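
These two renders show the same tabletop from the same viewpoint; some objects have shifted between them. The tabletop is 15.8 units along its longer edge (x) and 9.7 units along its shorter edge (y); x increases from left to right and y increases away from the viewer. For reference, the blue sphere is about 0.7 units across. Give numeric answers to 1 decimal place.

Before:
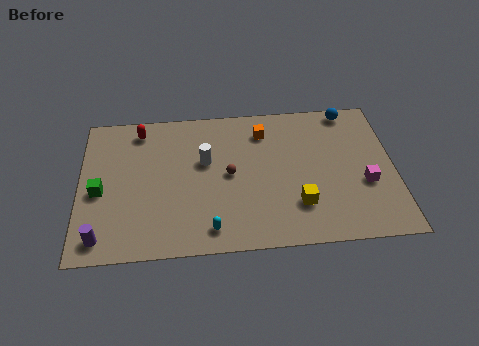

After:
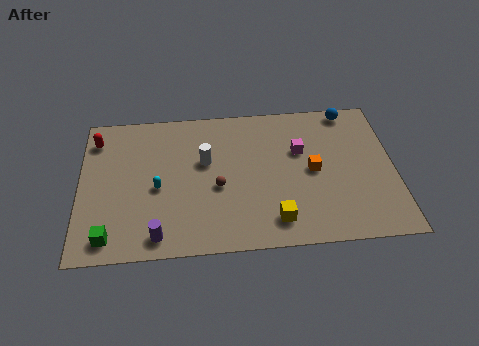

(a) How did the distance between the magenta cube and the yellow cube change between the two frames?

+1.1

Before: roughly 3.6 units apart; after: 4.7. That's 1.1 units further apart.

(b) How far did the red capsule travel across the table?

2.3

From (3.0, 8.3) to (0.8, 7.8), the red capsule covered √(2.2² + 0.5²) ≈ 2.3 units.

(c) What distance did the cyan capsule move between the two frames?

3.9

The cyan capsule moved from about (6.5, 1.4) to (3.9, 4.3), a distance of √(2.6² + 2.9²) ≈ 3.9.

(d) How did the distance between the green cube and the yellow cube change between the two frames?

-1.8

Before: roughly 10.0 units apart; after: 8.2. That's 1.8 units closer together.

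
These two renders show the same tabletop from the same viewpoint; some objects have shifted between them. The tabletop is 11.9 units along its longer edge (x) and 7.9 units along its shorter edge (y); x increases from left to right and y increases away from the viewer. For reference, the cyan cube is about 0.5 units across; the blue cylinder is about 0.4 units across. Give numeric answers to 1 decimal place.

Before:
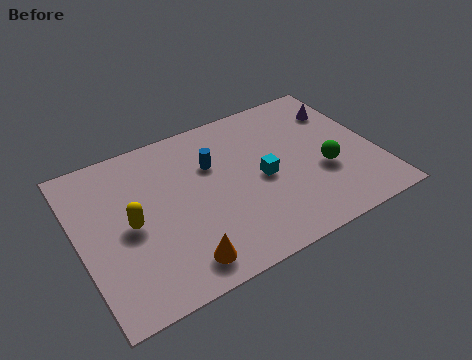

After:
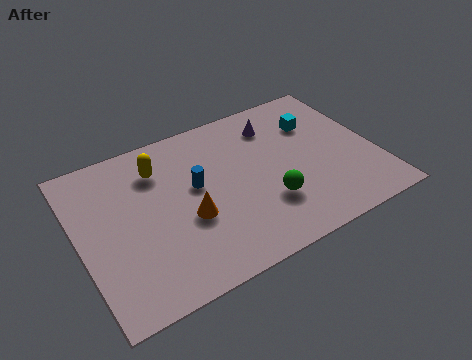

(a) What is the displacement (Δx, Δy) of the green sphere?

(-2.4, -0.6)

The green sphere was at about (9.7, 3.0) and moved to about (7.3, 2.4).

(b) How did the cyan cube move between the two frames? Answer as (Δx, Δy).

(2.5, 1.9)

From the two frames, the cyan cube sits at roughly (7.3, 3.7) before and (9.8, 5.6) after.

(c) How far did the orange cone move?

2.0

The orange cone was near (3.6, 1.2) before and (4.2, 3.1) after, so it travelled √(0.6² + 1.9²) ≈ 2.0 units.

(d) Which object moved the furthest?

the cyan cube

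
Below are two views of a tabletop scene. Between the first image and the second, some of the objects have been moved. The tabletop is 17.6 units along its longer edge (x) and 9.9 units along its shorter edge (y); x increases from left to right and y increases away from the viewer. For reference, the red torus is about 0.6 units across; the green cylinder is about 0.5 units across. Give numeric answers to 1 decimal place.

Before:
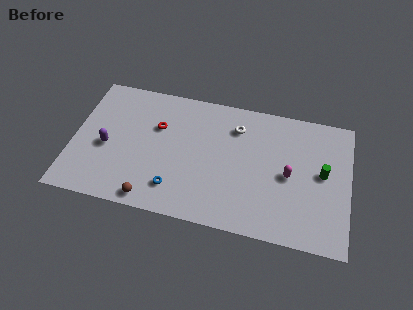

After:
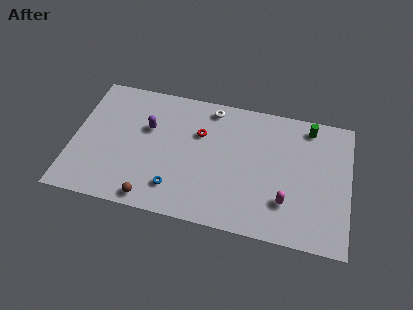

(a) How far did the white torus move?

2.0

From (10.3, 7.6) to (8.6, 8.7), the white torus covered √(1.7² + 1.1²) ≈ 2.0 units.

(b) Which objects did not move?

the brown sphere and the blue torus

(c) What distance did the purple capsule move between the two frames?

3.2

The purple capsule was near (2.2, 4.3) before and (4.7, 6.3) after, so it travelled √(2.5² + 2.0²) ≈ 3.2 units.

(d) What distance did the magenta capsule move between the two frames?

2.0

The magenta capsule moved from about (13.8, 4.7) to (13.7, 2.7), a distance of √(0.1² + 2.0²) ≈ 2.0.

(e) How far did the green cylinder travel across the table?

3.4

The green cylinder was near (15.9, 5.3) before and (14.9, 8.6) after, so it travelled √(1.0² + 3.3²) ≈ 3.4 units.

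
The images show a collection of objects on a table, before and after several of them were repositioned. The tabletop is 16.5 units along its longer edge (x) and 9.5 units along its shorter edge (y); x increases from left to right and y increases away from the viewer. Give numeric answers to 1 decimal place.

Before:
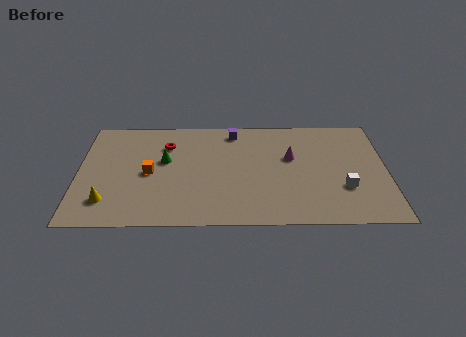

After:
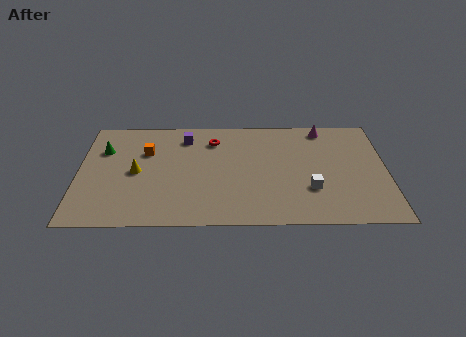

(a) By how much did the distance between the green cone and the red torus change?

+4.6

Before: roughly 1.4 units apart; after: 6.0. That's 4.6 units further apart.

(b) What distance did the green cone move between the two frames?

3.4

The green cone moved from about (4.6, 5.6) to (1.3, 6.6), a distance of √(3.3² + 1.0²) ≈ 3.4.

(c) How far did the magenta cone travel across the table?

3.2

The magenta cone moved from about (11.4, 5.8) to (13.2, 8.4), a distance of √(1.8² + 2.6²) ≈ 3.2.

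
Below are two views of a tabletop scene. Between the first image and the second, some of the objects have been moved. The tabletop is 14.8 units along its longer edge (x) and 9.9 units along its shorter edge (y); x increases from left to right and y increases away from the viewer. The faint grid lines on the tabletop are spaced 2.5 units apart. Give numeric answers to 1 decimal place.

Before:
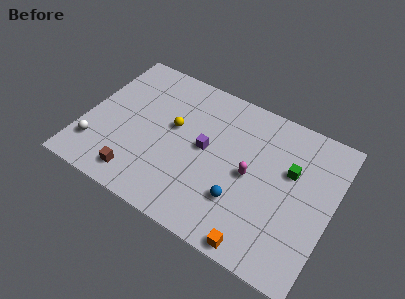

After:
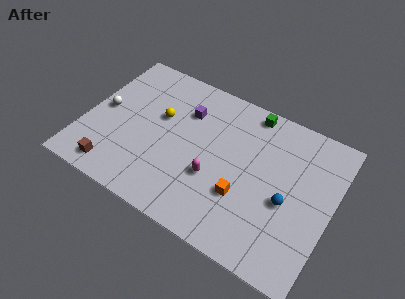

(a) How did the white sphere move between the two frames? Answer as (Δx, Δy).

(0.0, 2.7)

From the two frames, the white sphere sits at roughly (1.0, 2.3) before and (1.0, 5.0) after.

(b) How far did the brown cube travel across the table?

1.4

The brown cube moved from about (3.7, 1.5) to (2.3, 1.3), a distance of √(1.4² + 0.2²) ≈ 1.4.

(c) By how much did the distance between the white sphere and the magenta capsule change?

-2.2

They were about 9.3 units apart before and 7.1 after — 2.2 units closer together.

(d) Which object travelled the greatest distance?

the green cube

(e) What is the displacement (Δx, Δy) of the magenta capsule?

(-2.0, -1.2)

The magenta capsule was at about (10.0, 4.8) and moved to about (8.0, 3.6).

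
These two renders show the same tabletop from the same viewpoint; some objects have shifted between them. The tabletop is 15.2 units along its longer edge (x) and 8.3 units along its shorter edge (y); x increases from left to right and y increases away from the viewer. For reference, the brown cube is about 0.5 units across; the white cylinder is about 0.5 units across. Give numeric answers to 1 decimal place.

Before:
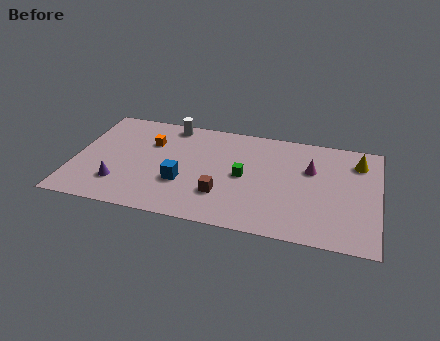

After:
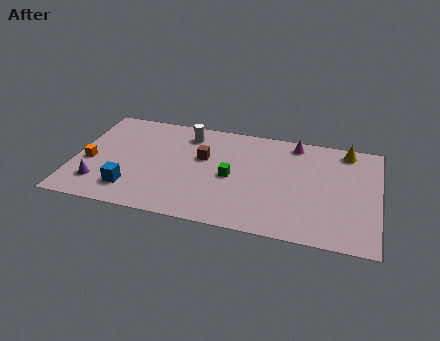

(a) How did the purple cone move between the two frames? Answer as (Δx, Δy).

(-1.0, -0.2)

From the two frames, the purple cone sits at roughly (2.4, 2.1) before and (1.4, 1.9) after.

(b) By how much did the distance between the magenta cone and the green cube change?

+1.0

The distance was about 3.5 in the first image and 4.5 in the second, so they moved 1.0 units further apart.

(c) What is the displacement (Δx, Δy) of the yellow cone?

(-0.6, 0.8)

From the two frames, the yellow cone sits at roughly (14.1, 6.5) before and (13.5, 7.3) after.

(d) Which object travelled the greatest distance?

the orange cube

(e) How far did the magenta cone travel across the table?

2.1

The magenta cone was near (11.8, 5.4) before and (10.9, 7.3) after, so it travelled √(0.9² + 1.9²) ≈ 2.1 units.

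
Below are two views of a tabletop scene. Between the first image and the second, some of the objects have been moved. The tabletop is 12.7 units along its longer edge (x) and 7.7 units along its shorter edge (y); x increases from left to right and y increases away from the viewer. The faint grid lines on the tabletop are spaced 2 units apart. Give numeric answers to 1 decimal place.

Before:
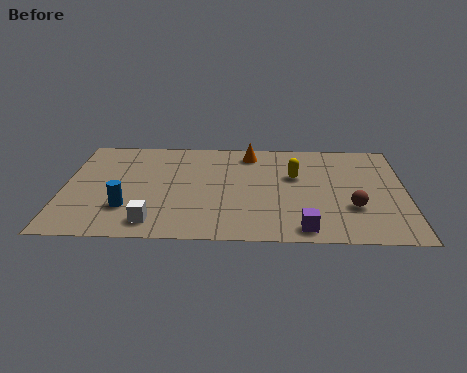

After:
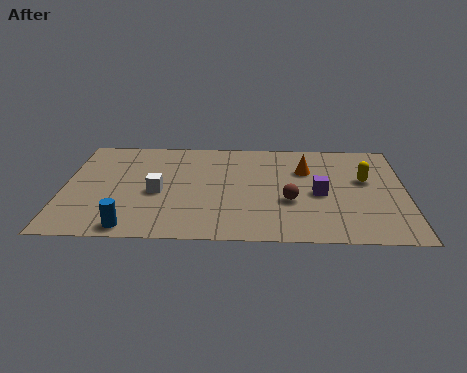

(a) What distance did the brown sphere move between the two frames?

2.3

The brown sphere moved from about (10.7, 2.5) to (8.4, 2.9), a distance of √(2.3² + 0.4²) ≈ 2.3.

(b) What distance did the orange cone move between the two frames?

2.4

The orange cone moved from about (6.9, 6.5) to (9.0, 5.3), a distance of √(2.1² + 1.2²) ≈ 2.4.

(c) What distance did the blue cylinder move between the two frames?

1.4

The blue cylinder was near (2.4, 2.2) before and (2.6, 0.8) after, so it travelled √(0.2² + 1.4²) ≈ 1.4 units.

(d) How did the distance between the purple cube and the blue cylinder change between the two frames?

+0.8

Before: roughly 6.6 units apart; after: 7.4. That's 0.8 units further apart.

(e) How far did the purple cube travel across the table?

2.7

The purple cube moved from about (8.9, 0.9) to (9.5, 3.5), a distance of √(0.6² + 2.6²) ≈ 2.7.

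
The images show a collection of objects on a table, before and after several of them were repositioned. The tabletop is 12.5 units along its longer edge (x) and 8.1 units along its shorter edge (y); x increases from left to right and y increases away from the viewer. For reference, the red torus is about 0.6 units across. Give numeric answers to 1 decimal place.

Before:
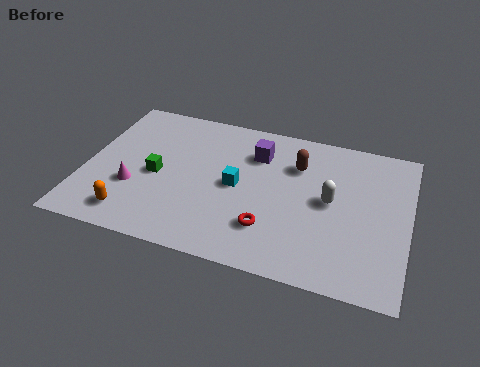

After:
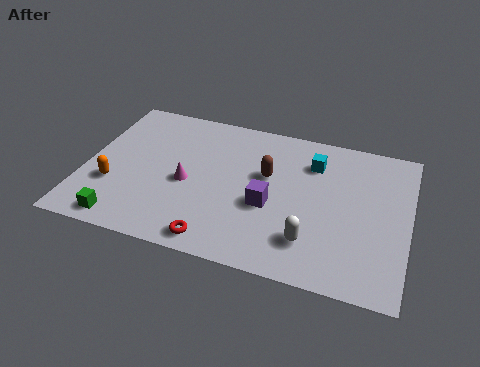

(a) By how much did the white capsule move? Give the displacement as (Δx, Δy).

(-0.6, -2.3)

The white capsule was at about (9.5, 4.2) and moved to about (8.9, 1.9).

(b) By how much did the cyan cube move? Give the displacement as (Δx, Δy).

(2.8, 2.1)

The cyan cube was at about (5.9, 4.0) and moved to about (8.7, 6.1).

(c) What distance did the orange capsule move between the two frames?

1.7

The orange capsule was near (2.1, 1.3) before and (1.2, 2.7) after, so it travelled √(0.9² + 1.4²) ≈ 1.7 units.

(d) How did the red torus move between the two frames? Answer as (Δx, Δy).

(-1.9, -1.2)

The red torus started near (7.3, 2.1) and ended near (5.4, 0.9).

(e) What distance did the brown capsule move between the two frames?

1.4

The brown capsule was near (8.1, 5.8) before and (7.0, 4.9) after, so it travelled √(1.1² + 0.9²) ≈ 1.4 units.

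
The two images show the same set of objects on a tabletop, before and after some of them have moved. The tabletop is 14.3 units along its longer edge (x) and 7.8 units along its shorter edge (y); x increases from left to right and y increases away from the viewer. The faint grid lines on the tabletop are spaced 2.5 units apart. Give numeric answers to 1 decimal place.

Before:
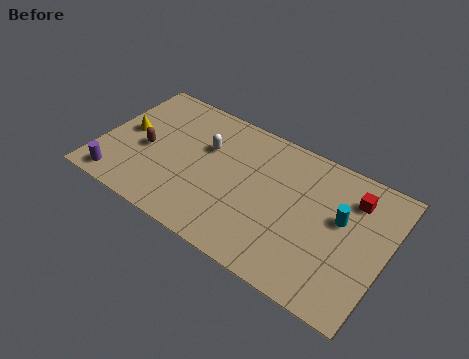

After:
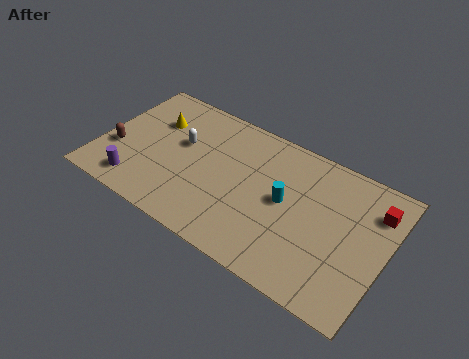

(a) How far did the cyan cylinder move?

2.7

The cyan cylinder moved from about (12.0, 4.6) to (9.3, 4.1), a distance of √(2.7² + 0.5²) ≈ 2.7.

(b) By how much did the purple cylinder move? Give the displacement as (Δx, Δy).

(0.9, 0.3)

The purple cylinder was at about (1.3, 1.0) and moved to about (2.2, 1.3).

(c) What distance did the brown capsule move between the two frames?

1.6

From (2.3, 3.5) to (0.9, 2.8), the brown capsule covered √(1.4² + 0.7²) ≈ 1.6 units.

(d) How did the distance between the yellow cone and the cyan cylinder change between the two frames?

-3.8

The distance was about 10.8 in the first image and 7.0 in the second, so they moved 3.8 units closer together.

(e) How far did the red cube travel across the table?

1.1

The red cube was near (12.4, 6.0) before and (13.5, 5.9) after, so it travelled √(1.1² + 0.1²) ≈ 1.1 units.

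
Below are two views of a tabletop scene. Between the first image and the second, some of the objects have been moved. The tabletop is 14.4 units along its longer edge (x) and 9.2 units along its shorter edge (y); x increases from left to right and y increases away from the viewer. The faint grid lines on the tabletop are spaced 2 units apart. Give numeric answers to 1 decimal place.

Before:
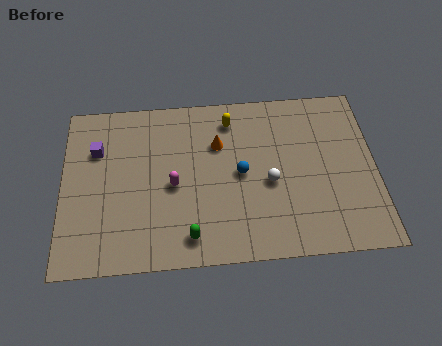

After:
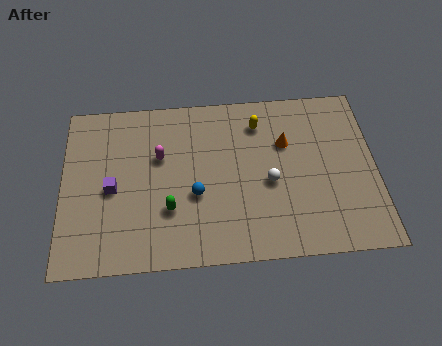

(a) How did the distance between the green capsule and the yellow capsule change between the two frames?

-0.4

The distance was about 6.5 in the first image and 6.1 in the second, so they moved 0.4 units closer together.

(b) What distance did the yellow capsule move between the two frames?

1.3

The yellow capsule moved from about (7.8, 7.6) to (9.1, 7.3), a distance of √(1.3² + 0.3²) ≈ 1.3.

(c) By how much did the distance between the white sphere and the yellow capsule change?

-0.7

Before: roughly 4.0 units apart; after: 3.3. That's 0.7 units closer together.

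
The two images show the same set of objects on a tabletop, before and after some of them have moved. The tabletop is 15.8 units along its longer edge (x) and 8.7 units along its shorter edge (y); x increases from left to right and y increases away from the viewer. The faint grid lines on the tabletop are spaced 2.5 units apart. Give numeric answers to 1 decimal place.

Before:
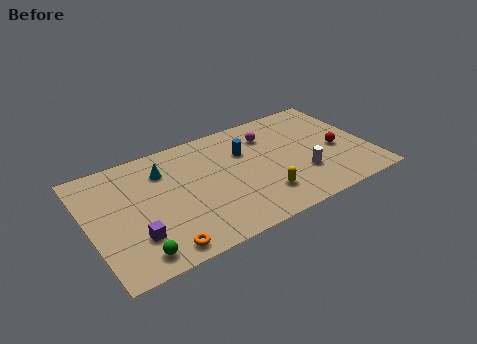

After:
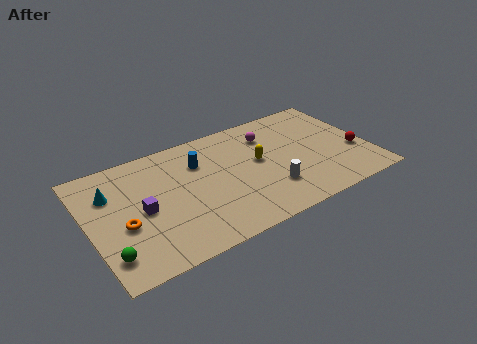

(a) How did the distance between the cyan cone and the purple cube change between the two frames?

-2.1

Before: roughly 4.6 units apart; after: 2.5. That's 2.1 units closer together.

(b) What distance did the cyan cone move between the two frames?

3.0

The cyan cone was near (4.4, 6.5) before and (1.4, 6.1) after, so it travelled √(3.0² + 0.4²) ≈ 3.0 units.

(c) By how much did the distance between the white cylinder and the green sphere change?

-0.6

They were about 9.7 units apart before and 9.1 after — 0.6 units closer together.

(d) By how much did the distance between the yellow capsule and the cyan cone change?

+1.6

The distance was about 6.7 in the first image and 8.3 in the second, so they moved 1.6 units further apart.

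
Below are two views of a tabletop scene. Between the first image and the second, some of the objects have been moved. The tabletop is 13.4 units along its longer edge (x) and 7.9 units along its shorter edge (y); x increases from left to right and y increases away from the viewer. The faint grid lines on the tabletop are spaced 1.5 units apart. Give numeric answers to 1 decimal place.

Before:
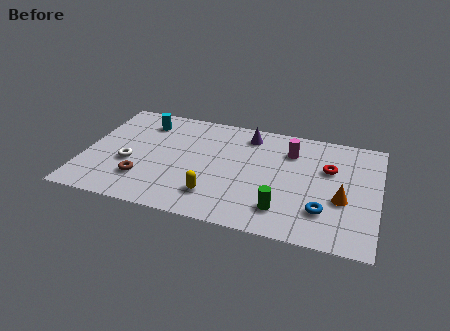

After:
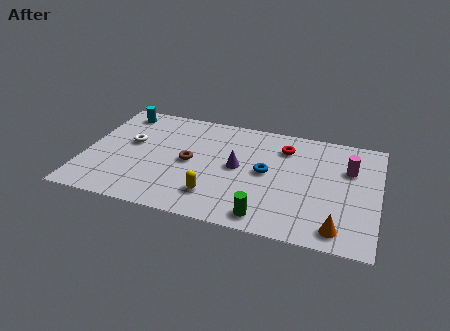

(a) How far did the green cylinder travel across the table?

1.0

From (9.2, 1.7) to (8.5, 1.0), the green cylinder covered √(0.7² + 0.7²) ≈ 1.0 units.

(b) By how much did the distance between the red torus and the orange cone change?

+3.6

The distance was about 2.1 in the first image and 5.7 in the second, so they moved 3.6 units further apart.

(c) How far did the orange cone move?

2.0

The orange cone moved from about (11.8, 3.1) to (11.7, 1.1), a distance of √(0.1² + 2.0²) ≈ 2.0.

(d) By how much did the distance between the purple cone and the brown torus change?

-4.2

The distance was about 6.4 in the first image and 2.2 in the second, so they moved 4.2 units closer together.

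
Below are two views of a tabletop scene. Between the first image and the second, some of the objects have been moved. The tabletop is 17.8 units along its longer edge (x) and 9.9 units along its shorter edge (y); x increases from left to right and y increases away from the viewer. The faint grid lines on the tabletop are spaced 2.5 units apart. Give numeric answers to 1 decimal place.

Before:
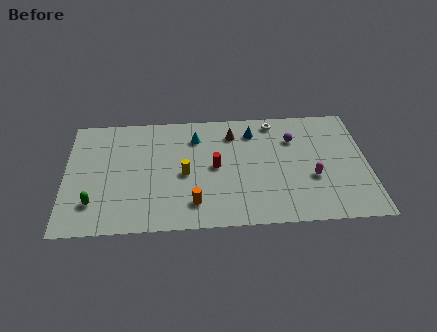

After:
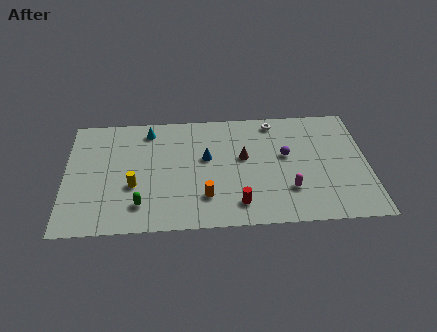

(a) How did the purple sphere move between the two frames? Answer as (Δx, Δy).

(-0.5, -1.4)

From the two frames, the purple sphere sits at roughly (13.5, 7.1) before and (13.0, 5.7) after.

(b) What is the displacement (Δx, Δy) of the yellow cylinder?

(-3.0, -0.8)

The yellow cylinder was at about (7.0, 4.5) and moved to about (4.0, 3.7).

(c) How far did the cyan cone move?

2.9

The cyan cone moved from about (7.7, 7.6) to (4.9, 8.4), a distance of √(2.8² + 0.8²) ≈ 2.9.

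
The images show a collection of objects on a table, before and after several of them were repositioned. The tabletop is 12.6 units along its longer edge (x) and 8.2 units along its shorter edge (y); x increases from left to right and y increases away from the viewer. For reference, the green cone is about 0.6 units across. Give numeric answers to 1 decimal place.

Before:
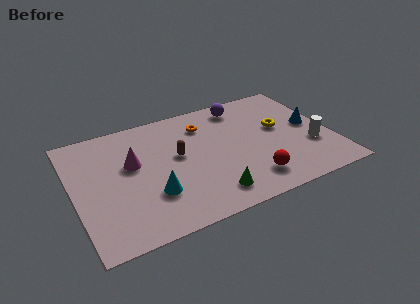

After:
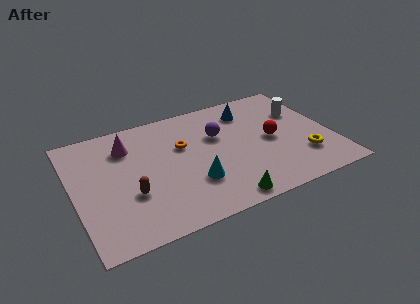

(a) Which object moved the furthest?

the blue cone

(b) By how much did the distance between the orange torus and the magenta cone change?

-1.2

The distance was about 4.0 in the first image and 2.8 in the second, so they moved 1.2 units closer together.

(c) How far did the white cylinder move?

2.7

From (11.5, 2.8) to (11.4, 5.5), the white cylinder covered √(0.1² + 2.7²) ≈ 2.7 units.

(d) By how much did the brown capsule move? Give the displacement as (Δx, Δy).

(-2.5, -1.7)

The brown capsule started near (5.1, 4.6) and ended near (2.6, 2.9).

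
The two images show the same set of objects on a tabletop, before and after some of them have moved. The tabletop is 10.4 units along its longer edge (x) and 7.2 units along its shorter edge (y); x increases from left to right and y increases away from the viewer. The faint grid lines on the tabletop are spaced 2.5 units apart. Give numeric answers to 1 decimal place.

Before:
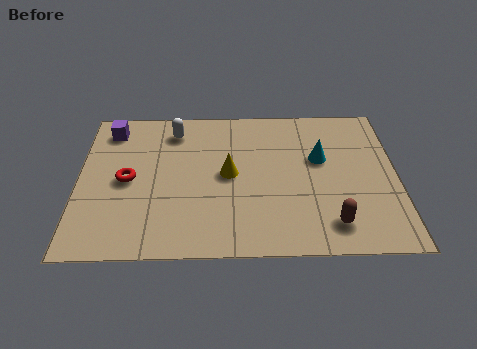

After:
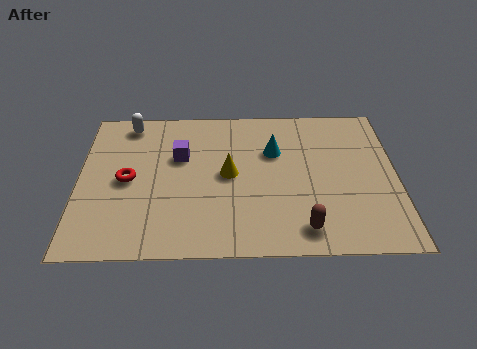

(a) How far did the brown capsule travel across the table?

0.9

From (8.2, 1.3) to (7.3, 1.1), the brown capsule covered √(0.9² + 0.2²) ≈ 0.9 units.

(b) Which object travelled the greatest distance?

the purple cube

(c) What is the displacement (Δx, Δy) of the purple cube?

(2.3, -1.4)

The purple cube started near (1.0, 6.0) and ended near (3.3, 4.6).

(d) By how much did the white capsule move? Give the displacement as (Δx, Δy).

(-1.5, 0.4)

From the two frames, the white capsule sits at roughly (3.1, 5.9) before and (1.6, 6.3) after.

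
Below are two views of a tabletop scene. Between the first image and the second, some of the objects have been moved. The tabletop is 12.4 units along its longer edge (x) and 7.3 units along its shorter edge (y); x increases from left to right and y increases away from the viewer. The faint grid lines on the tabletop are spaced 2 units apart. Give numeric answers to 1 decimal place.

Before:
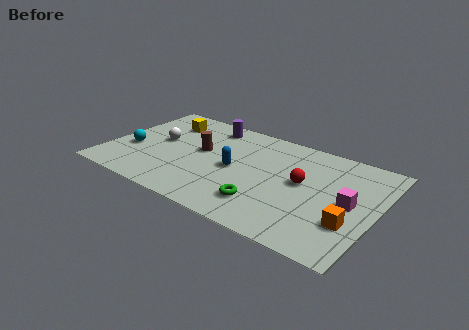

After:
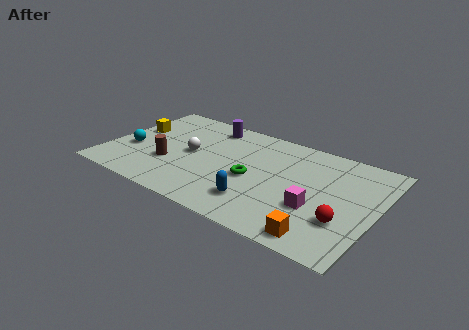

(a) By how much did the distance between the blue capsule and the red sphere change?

+0.7

Before: roughly 3.1 units apart; after: 3.8. That's 0.7 units further apart.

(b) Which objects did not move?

the cyan sphere and the purple cylinder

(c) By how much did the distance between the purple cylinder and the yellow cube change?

+1.7

The distance was about 2.1 in the first image and 3.8 in the second, so they moved 1.7 units further apart.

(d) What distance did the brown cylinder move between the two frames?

2.0

From (4.2, 4.1) to (3.0, 2.5), the brown cylinder covered √(1.2² + 1.6²) ≈ 2.0 units.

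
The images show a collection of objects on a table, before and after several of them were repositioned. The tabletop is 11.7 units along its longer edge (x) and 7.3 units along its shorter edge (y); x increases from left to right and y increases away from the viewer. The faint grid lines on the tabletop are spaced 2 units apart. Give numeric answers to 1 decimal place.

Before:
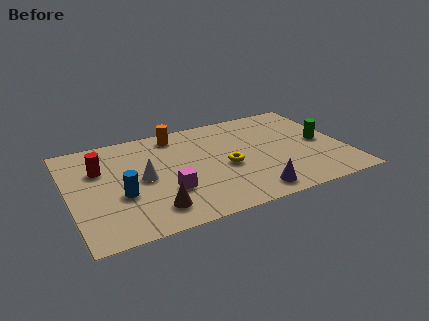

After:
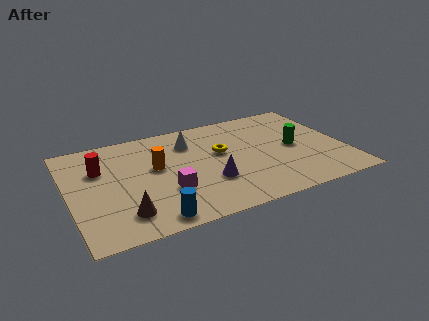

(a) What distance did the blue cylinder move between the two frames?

2.3

The blue cylinder was near (2.1, 2.8) before and (3.2, 0.8) after, so it travelled √(1.1² + 2.0²) ≈ 2.3 units.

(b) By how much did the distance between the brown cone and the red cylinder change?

-0.5

They were about 4.0 units apart before and 3.5 after — 0.5 units closer together.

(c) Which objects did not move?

the magenta cube and the red cylinder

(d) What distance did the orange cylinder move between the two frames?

2.4

The orange cylinder was near (4.8, 6.3) before and (3.7, 4.2) after, so it travelled √(1.1² + 2.1²) ≈ 2.4 units.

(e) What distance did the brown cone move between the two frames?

1.2

The brown cone moved from about (3.3, 1.4) to (2.1, 1.5), a distance of √(1.2² + 0.1²) ≈ 1.2.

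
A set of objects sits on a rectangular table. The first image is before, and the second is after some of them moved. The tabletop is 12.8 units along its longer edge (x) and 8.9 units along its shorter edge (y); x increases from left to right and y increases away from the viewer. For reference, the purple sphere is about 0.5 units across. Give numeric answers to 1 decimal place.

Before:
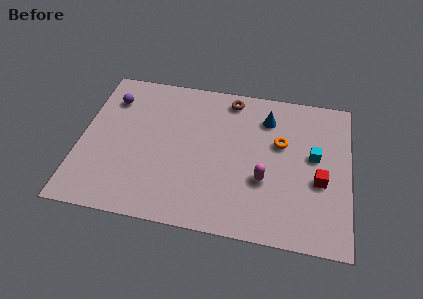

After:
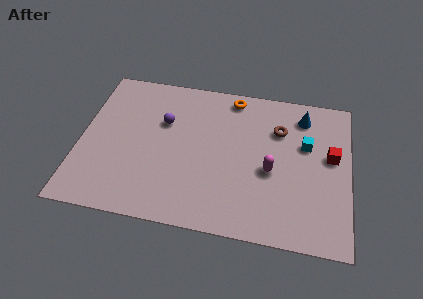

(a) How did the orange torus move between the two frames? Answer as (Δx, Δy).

(-2.4, 2.4)

The orange torus was at about (9.5, 5.5) and moved to about (7.1, 7.9).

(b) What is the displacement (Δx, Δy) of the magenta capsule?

(0.3, 0.6)

The magenta capsule started near (8.8, 3.2) and ended near (9.1, 3.8).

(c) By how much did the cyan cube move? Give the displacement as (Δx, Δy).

(-0.4, 0.6)

The cyan cube was at about (11.1, 5.0) and moved to about (10.7, 5.6).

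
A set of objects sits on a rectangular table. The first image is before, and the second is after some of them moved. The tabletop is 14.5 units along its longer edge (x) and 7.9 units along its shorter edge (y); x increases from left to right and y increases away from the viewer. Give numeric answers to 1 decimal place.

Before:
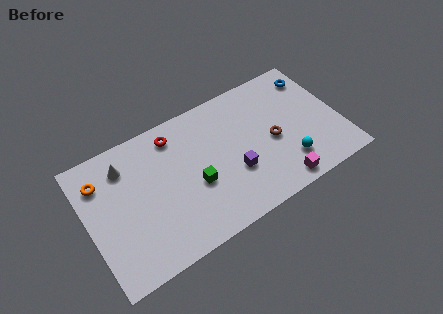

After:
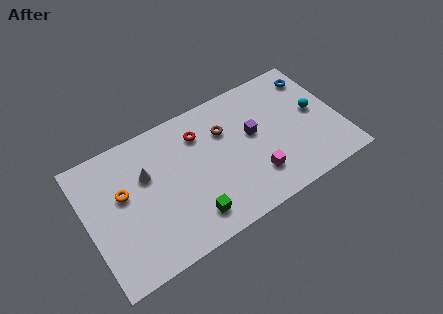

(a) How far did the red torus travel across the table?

1.5

The red torus moved from about (5.3, 6.6) to (6.7, 6.0), a distance of √(1.4² + 0.6²) ≈ 1.5.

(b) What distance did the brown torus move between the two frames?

3.1

From (10.6, 3.6) to (8.1, 5.5), the brown torus covered √(2.5² + 1.9²) ≈ 3.1 units.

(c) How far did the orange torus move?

1.7

The orange torus moved from about (1.0, 6.0) to (2.1, 4.7), a distance of √(1.1² + 1.3²) ≈ 1.7.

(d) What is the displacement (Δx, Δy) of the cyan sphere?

(2.0, 2.3)

The cyan sphere started near (11.2, 1.9) and ended near (13.2, 4.2).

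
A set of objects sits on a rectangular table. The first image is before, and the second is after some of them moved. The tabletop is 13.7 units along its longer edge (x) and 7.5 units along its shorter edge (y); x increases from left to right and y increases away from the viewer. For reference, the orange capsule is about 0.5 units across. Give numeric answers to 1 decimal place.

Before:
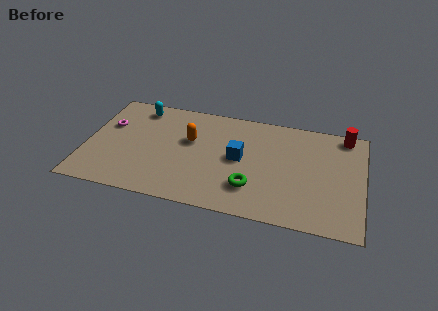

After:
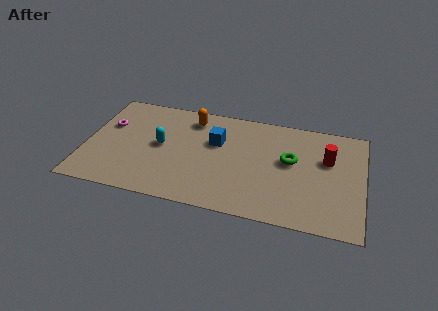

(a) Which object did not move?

the magenta torus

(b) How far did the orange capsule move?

1.6

From (5.1, 4.6) to (5.1, 6.2), the orange capsule covered √(0.0² + 1.6²) ≈ 1.6 units.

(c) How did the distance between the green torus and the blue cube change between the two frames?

+1.7

The distance was about 2.0 in the first image and 3.7 in the second, so they moved 1.7 units further apart.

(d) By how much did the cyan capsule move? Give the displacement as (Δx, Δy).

(1.3, -2.5)

From the two frames, the cyan capsule sits at roughly (2.4, 6.4) before and (3.7, 3.9) after.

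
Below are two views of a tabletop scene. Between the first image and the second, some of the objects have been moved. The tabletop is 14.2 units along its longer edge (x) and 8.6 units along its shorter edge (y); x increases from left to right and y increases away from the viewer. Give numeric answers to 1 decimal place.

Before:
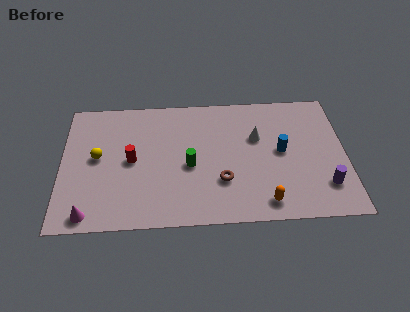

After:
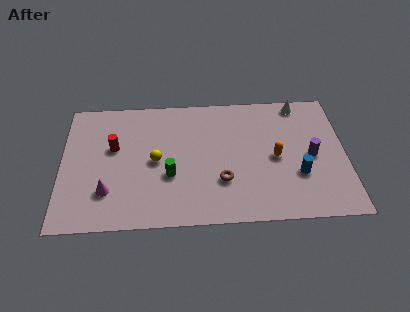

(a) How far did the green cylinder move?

1.2

The green cylinder was near (6.4, 3.8) before and (5.4, 3.2) after, so it travelled √(1.0² + 0.6²) ≈ 1.2 units.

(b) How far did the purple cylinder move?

2.1

From (13.1, 2.1) to (12.5, 4.1), the purple cylinder covered √(0.6² + 2.0²) ≈ 2.1 units.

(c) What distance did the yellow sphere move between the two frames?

2.9

The yellow sphere moved from about (1.8, 4.6) to (4.7, 4.2), a distance of √(2.9² + 0.4²) ≈ 2.9.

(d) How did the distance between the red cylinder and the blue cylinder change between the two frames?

+2.0

Before: roughly 7.5 units apart; after: 9.5. That's 2.0 units further apart.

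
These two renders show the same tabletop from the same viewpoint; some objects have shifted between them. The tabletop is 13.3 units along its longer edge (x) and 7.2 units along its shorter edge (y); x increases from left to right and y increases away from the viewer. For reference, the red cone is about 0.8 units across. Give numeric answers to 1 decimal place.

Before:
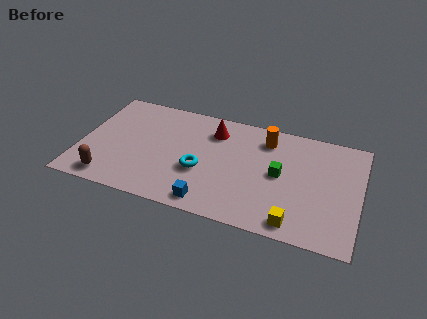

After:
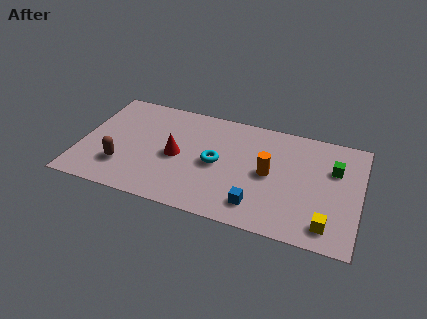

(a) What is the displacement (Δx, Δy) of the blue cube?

(2.2, 0.5)

From the two frames, the blue cube sits at roughly (6.4, 0.9) before and (8.6, 1.4) after.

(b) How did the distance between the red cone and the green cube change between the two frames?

+3.7

Before: roughly 3.8 units apart; after: 7.5. That's 3.7 units further apart.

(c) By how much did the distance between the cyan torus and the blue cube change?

+1.0

Before: roughly 2.0 units apart; after: 3.0. That's 1.0 units further apart.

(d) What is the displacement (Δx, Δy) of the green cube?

(2.5, 1.1)

From the two frames, the green cube sits at roughly (9.5, 3.7) before and (12.0, 4.8) after.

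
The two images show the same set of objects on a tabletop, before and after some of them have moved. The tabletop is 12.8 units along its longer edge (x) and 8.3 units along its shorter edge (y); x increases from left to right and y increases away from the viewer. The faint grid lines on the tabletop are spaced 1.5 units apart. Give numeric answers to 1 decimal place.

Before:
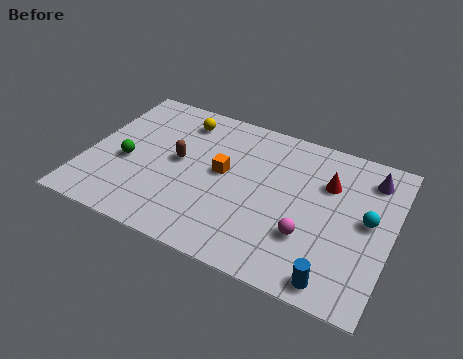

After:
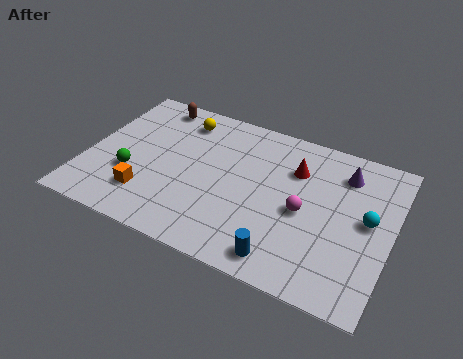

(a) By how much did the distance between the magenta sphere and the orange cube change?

+2.4

The distance was about 4.2 in the first image and 6.6 in the second, so they moved 2.4 units further apart.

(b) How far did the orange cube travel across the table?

3.8

From (5.7, 4.5) to (2.8, 2.0), the orange cube covered √(2.9² + 2.5²) ≈ 3.8 units.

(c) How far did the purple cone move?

1.1

The purple cone moved from about (11.7, 6.7) to (10.6, 6.5), a distance of √(1.1² + 0.2²) ≈ 1.1.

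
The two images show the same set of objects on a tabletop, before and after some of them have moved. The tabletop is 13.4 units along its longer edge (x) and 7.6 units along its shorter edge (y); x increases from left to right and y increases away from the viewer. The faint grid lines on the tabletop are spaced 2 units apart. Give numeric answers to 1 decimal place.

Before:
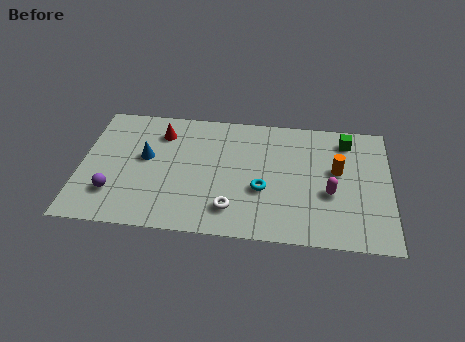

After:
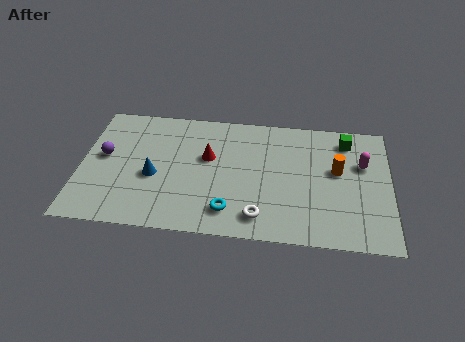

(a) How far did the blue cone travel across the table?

1.2

The blue cone was near (2.8, 4.3) before and (3.2, 3.2) after, so it travelled √(0.4² + 1.1²) ≈ 1.2 units.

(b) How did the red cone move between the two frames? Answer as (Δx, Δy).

(2.1, -1.3)

From the two frames, the red cone sits at roughly (3.4, 5.9) before and (5.5, 4.6) after.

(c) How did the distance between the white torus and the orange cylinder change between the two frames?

-0.8

The distance was about 5.3 in the first image and 4.5 in the second, so they moved 0.8 units closer together.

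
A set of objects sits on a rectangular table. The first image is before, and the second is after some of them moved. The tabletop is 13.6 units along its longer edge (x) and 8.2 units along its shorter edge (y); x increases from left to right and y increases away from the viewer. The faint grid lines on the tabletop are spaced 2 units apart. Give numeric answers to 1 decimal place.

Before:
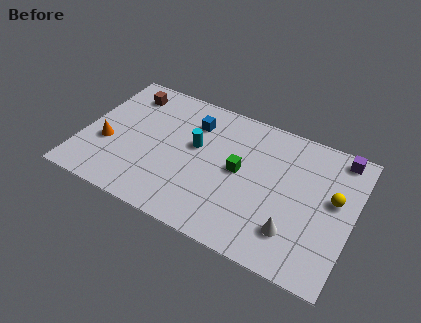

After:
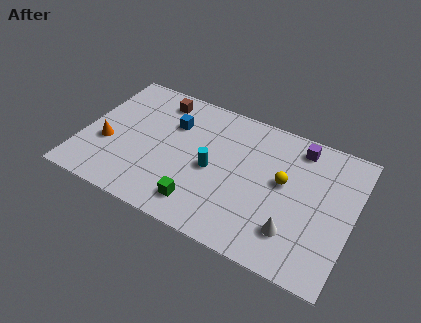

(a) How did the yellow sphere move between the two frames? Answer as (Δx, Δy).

(-2.5, -0.1)

From the two frames, the yellow sphere sits at roughly (12.6, 4.7) before and (10.1, 4.6) after.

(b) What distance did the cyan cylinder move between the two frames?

1.4

From (5.6, 4.8) to (6.6, 3.8), the cyan cylinder covered √(1.0² + 1.0²) ≈ 1.4 units.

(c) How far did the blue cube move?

1.1

From (5.3, 6.2) to (4.3, 5.7), the blue cube covered √(1.0² + 0.5²) ≈ 1.1 units.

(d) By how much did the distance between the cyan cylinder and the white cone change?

-1.3

The distance was about 6.0 in the first image and 4.7 in the second, so they moved 1.3 units closer together.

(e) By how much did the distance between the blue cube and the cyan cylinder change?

+1.6

They were about 1.4 units apart before and 3.0 after — 1.6 units further apart.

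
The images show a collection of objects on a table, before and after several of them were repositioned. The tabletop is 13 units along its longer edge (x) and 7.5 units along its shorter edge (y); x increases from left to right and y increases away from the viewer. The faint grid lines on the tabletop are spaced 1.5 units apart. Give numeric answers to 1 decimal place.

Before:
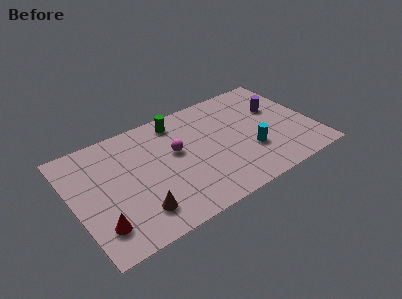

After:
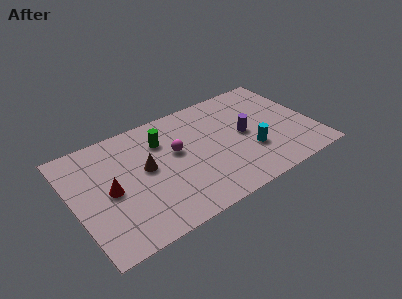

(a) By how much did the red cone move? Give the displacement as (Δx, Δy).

(0.8, 1.9)

The red cone was at about (1.1, 1.7) and moved to about (1.9, 3.6).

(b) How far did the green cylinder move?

1.3

From (6.0, 6.4) to (5.0, 5.5), the green cylinder covered √(1.0² + 0.9²) ≈ 1.3 units.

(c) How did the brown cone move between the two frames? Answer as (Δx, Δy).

(0.8, 2.5)

The brown cone started near (3.1, 1.6) and ended near (3.9, 4.1).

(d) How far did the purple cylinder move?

2.2

The purple cylinder was near (11.3, 4.8) before and (9.3, 3.8) after, so it travelled √(2.0² + 1.0²) ≈ 2.2 units.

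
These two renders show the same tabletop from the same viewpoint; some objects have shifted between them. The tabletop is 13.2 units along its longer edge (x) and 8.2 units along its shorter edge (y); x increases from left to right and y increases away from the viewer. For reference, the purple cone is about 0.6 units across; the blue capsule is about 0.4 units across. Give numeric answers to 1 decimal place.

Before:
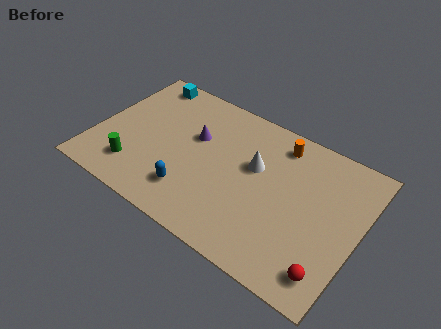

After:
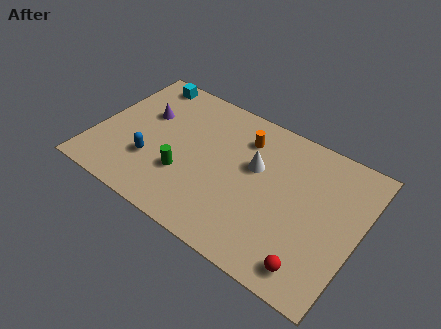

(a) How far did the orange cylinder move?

1.8

From (8.8, 6.9) to (7.1, 6.3), the orange cylinder covered √(1.7² + 0.6²) ≈ 1.8 units.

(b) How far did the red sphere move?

0.8

The red sphere moved from about (12.2, 1.4) to (11.4, 1.2), a distance of √(0.8² + 0.2²) ≈ 0.8.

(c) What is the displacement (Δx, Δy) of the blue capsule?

(-2.2, 0.7)

The blue capsule started near (5.2, 1.9) and ended near (3.0, 2.6).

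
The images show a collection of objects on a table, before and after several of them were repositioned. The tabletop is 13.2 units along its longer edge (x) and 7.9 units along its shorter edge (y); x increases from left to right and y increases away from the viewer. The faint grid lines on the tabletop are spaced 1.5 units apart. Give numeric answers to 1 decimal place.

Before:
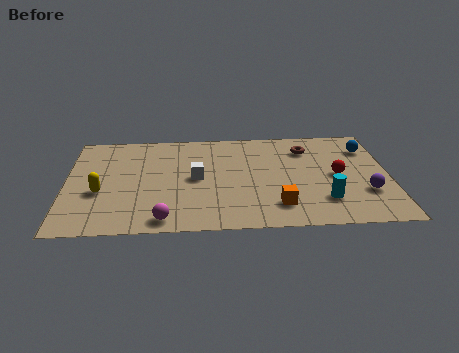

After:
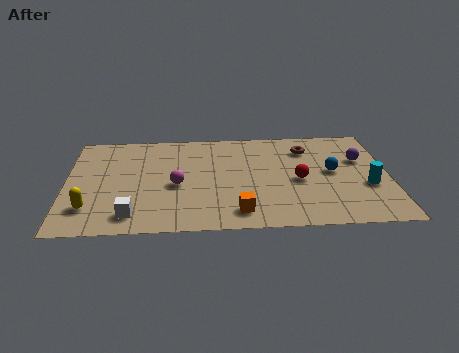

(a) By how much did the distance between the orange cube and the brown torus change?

+1.0

They were about 4.6 units apart before and 5.6 after — 1.0 units further apart.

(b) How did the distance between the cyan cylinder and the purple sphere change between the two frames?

+0.3

Before: roughly 1.8 units apart; after: 2.1. That's 0.3 units further apart.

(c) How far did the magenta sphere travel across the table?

2.6

The magenta sphere moved from about (4.0, 0.9) to (4.5, 3.5), a distance of √(0.5² + 2.6²) ≈ 2.6.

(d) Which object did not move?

the brown torus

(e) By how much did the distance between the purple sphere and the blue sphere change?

-2.0

They were about 3.5 units apart before and 1.5 after — 2.0 units closer together.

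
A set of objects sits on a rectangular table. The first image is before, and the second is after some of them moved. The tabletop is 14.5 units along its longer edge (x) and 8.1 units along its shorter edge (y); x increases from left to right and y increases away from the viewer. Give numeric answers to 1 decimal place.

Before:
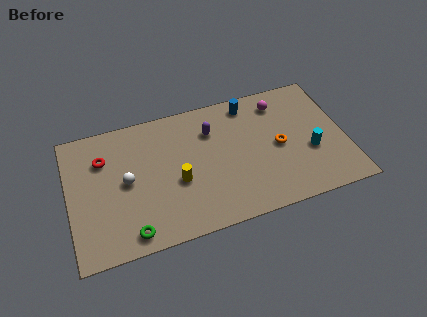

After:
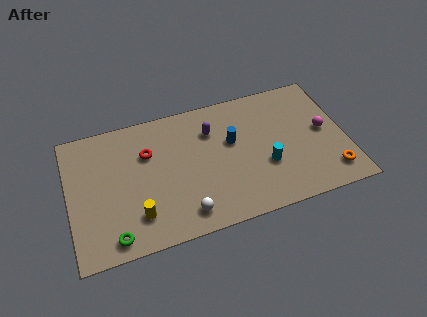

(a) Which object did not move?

the purple capsule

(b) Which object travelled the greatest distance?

the white sphere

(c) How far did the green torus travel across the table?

0.9

The green torus moved from about (3.0, 1.0) to (2.1, 1.0), a distance of √(0.9² + 0.0²) ≈ 0.9.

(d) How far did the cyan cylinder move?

2.4

From (12.6, 3.1) to (10.2, 2.9), the cyan cylinder covered √(2.4² + 0.2²) ≈ 2.4 units.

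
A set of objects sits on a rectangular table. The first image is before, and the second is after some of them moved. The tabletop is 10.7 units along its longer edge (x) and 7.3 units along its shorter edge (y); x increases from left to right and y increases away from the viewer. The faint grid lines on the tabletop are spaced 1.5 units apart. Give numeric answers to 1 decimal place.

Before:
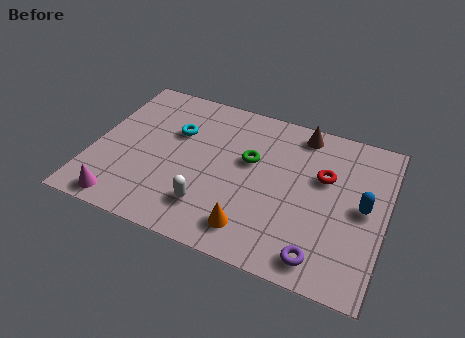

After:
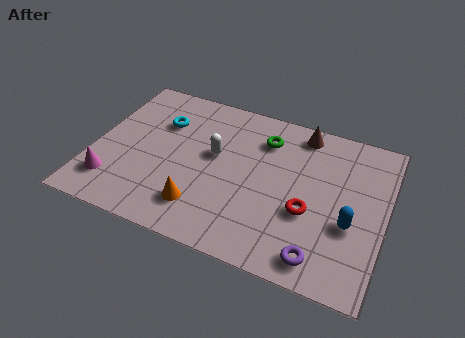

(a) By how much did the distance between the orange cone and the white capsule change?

+1.0

Before: roughly 1.6 units apart; after: 2.6. That's 1.0 units further apart.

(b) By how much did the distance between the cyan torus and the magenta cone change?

-0.5

The distance was about 4.3 in the first image and 3.8 in the second, so they moved 0.5 units closer together.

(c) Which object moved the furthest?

the white capsule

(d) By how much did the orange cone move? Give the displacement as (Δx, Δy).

(-1.9, 0.3)

From the two frames, the orange cone sits at roughly (6.1, 1.3) before and (4.2, 1.6) after.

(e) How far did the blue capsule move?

1.0

The blue capsule moved from about (9.9, 3.7) to (9.5, 2.8), a distance of √(0.4² + 0.9²) ≈ 1.0.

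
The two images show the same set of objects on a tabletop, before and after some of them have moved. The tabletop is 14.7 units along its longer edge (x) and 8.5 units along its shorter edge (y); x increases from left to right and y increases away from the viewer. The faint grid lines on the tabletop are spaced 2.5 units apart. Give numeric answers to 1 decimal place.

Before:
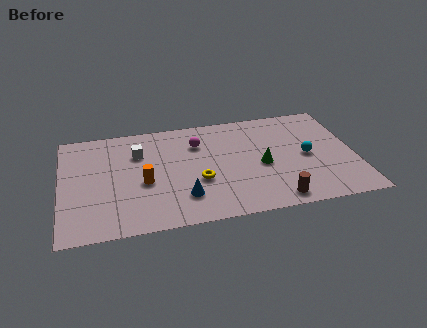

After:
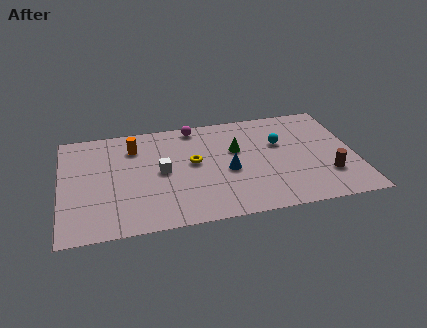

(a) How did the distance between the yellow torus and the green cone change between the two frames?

-1.0

Before: roughly 3.3 units apart; after: 2.3. That's 1.0 units closer together.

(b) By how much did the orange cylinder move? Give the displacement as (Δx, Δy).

(-0.4, 2.9)

From the two frames, the orange cylinder sits at roughly (4.1, 3.6) before and (3.7, 6.5) after.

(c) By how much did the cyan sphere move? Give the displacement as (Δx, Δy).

(-1.3, 1.3)

From the two frames, the cyan sphere sits at roughly (12.3, 4.1) before and (11.0, 5.4) after.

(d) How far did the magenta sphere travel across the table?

1.4

The magenta sphere moved from about (6.9, 6.2) to (6.8, 7.6), a distance of √(0.1² + 1.4²) ≈ 1.4.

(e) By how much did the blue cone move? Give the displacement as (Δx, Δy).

(2.3, 1.6)

The blue cone was at about (6.0, 2.1) and moved to about (8.3, 3.7).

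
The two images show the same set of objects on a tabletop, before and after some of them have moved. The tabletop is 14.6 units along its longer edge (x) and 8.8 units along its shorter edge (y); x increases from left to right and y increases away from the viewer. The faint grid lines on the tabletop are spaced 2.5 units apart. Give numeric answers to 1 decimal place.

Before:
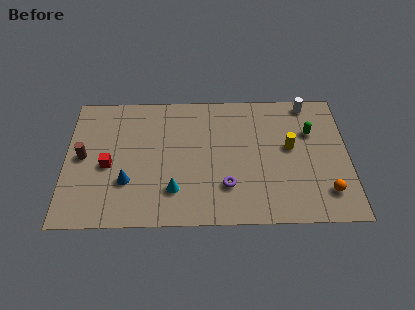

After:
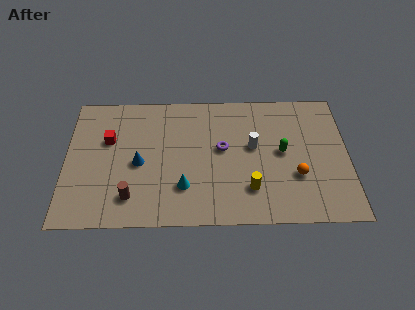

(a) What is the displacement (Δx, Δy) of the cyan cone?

(0.5, 0.2)

The cyan cone was at about (5.6, 2.2) and moved to about (6.1, 2.4).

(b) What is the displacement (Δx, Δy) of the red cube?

(0.0, 1.7)

From the two frames, the red cube sits at roughly (2.2, 3.9) before and (2.2, 5.6) after.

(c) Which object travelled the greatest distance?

the white cylinder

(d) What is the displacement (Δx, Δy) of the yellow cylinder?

(-2.1, -2.7)

The yellow cylinder started near (11.6, 4.9) and ended near (9.5, 2.2).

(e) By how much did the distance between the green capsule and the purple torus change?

-2.5

They were about 5.6 units apart before and 3.1 after — 2.5 units closer together.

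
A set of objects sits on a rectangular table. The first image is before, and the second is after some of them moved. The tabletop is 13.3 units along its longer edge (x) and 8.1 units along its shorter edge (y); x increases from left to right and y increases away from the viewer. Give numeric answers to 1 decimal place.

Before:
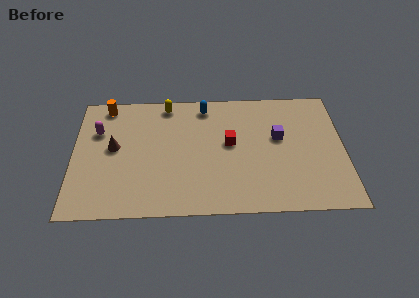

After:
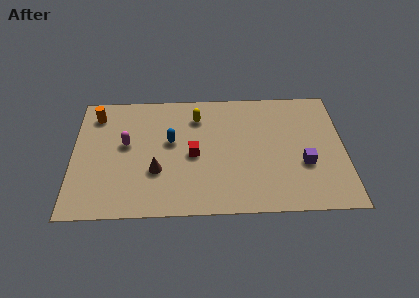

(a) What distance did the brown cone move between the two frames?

2.6

From (2.0, 4.4) to (4.1, 2.8), the brown cone covered √(2.1² + 1.6²) ≈ 2.6 units.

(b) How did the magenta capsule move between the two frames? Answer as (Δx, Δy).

(1.4, -0.9)

The magenta capsule was at about (1.2, 5.5) and moved to about (2.6, 4.6).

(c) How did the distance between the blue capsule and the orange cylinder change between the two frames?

-0.7

The distance was about 4.9 in the first image and 4.2 in the second, so they moved 0.7 units closer together.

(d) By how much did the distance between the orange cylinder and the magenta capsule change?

+0.8

Before: roughly 1.7 units apart; after: 2.5. That's 0.8 units further apart.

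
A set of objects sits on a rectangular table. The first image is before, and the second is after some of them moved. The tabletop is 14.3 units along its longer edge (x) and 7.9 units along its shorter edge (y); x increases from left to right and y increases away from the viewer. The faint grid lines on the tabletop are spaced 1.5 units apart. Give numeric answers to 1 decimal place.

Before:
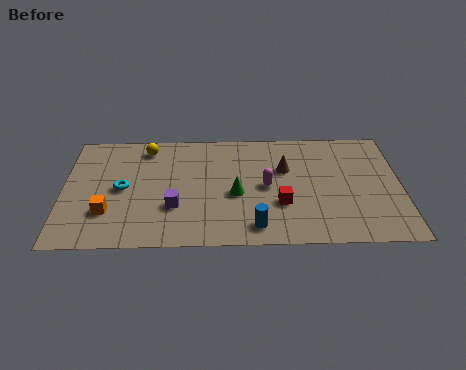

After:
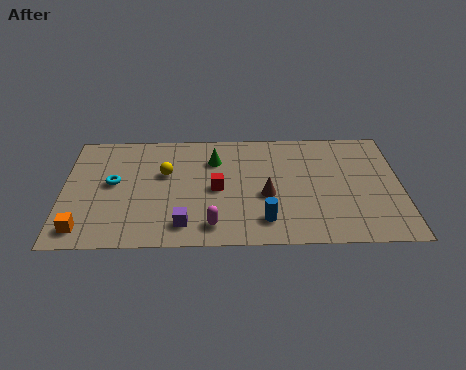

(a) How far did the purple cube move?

1.3

The purple cube moved from about (4.7, 2.6) to (5.1, 1.4), a distance of √(0.4² + 1.2²) ≈ 1.3.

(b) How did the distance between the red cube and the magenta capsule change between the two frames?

+1.2

They were about 1.3 units apart before and 2.5 after — 1.2 units further apart.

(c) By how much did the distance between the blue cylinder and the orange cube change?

+1.3

Before: roughly 6.3 units apart; after: 7.6. That's 1.3 units further apart.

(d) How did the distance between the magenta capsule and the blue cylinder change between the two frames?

-0.5

Before: roughly 2.7 units apart; after: 2.2. That's 0.5 units closer together.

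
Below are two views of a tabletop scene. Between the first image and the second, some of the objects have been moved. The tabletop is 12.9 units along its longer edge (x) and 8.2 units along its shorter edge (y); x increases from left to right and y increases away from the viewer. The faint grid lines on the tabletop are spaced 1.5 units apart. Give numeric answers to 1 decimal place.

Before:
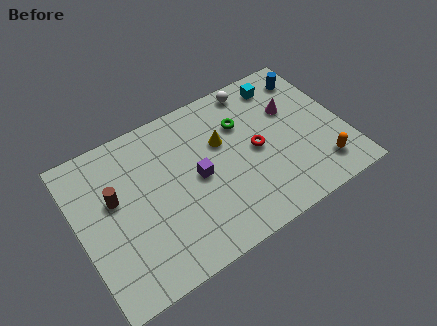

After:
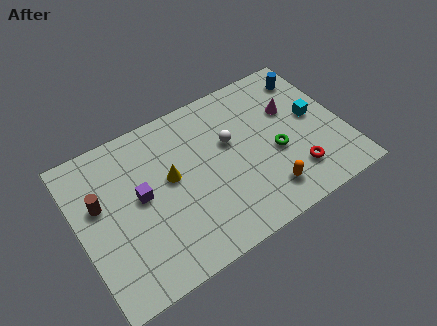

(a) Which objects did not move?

the blue cylinder and the magenta cone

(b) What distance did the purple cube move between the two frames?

2.7

The purple cube moved from about (5.7, 4.0) to (3.0, 4.4), a distance of √(2.7² + 0.4²) ≈ 2.7.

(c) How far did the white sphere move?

2.8

The white sphere was near (9.1, 7.3) before and (7.5, 5.0) after, so it travelled √(1.6² + 2.3²) ≈ 2.8 units.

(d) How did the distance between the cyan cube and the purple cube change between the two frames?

+3.1

Before: roughly 5.5 units apart; after: 8.6. That's 3.1 units further apart.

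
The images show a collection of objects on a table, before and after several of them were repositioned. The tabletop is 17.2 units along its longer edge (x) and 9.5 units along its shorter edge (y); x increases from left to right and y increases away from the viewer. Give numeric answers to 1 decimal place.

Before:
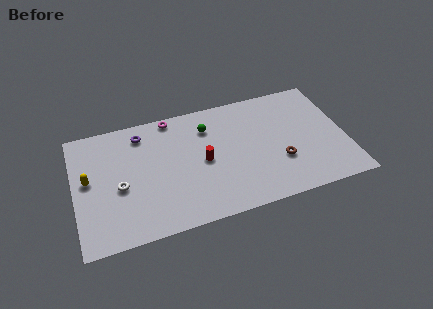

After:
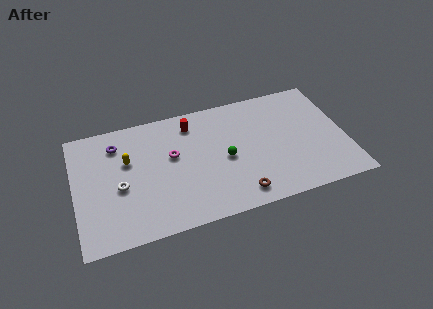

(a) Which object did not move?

the white torus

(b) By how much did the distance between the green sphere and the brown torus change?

-2.8

They were about 5.9 units apart before and 3.1 after — 2.8 units closer together.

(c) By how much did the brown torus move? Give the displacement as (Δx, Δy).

(-2.8, -1.8)

From the two frames, the brown torus sits at roughly (12.9, 3.2) before and (10.1, 1.4) after.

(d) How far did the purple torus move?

1.6

From (4.4, 7.9) to (2.8, 7.5), the purple torus covered √(1.6² + 0.4²) ≈ 1.6 units.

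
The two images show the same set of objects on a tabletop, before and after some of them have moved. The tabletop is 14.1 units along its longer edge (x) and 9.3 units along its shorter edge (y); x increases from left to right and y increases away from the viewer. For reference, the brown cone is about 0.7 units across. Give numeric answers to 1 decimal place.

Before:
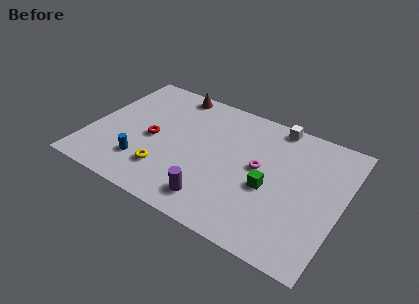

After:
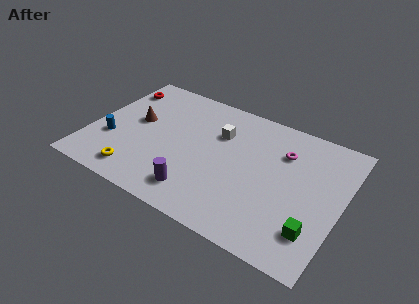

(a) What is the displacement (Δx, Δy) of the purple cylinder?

(-1.0, 0.1)

The purple cylinder started near (7.5, 1.6) and ended near (6.5, 1.7).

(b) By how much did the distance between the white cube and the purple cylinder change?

-2.6

They were about 7.3 units apart before and 4.7 after — 2.6 units closer together.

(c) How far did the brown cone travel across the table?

3.6

The brown cone moved from about (4.0, 8.4) to (2.4, 5.2), a distance of √(1.6² + 3.2²) ≈ 3.6.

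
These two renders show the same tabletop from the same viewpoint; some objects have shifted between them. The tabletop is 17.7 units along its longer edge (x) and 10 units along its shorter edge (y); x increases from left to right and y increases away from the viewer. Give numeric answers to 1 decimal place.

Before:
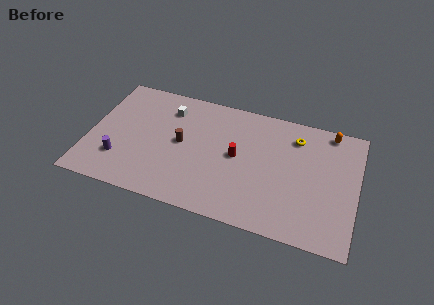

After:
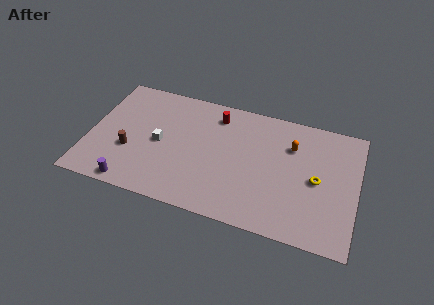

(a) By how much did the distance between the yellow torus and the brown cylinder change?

+4.5

They were about 7.9 units apart before and 12.4 after — 4.5 units further apart.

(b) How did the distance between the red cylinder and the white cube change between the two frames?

-0.6

They were about 5.5 units apart before and 4.9 after — 0.6 units closer together.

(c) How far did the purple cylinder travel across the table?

2.1

The purple cylinder moved from about (2.2, 2.7) to (3.2, 0.9), a distance of √(1.0² + 1.8²) ≈ 2.1.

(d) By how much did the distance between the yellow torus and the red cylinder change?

+3.1

Before: roughly 4.6 units apart; after: 7.7. That's 3.1 units further apart.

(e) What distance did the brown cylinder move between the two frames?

3.7

The brown cylinder moved from about (6.1, 5.2) to (2.8, 3.6), a distance of √(3.3² + 1.6²) ≈ 3.7.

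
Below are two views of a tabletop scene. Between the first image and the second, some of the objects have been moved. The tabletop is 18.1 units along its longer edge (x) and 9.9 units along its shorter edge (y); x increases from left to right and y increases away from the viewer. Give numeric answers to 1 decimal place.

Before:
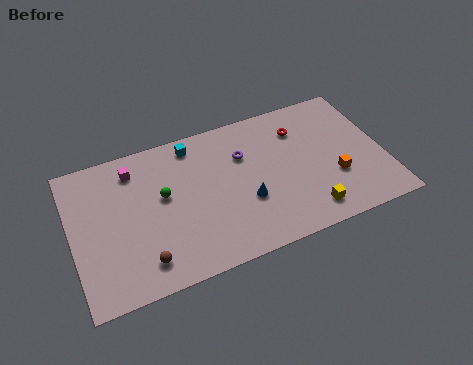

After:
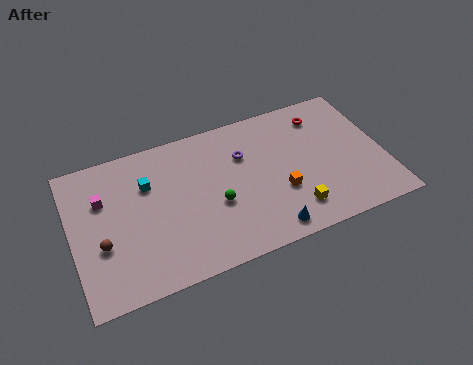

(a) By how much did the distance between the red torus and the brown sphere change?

+2.7

Before: roughly 11.3 units apart; after: 14.0. That's 2.7 units further apart.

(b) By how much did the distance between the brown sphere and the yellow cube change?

+1.5

Before: roughly 9.5 units apart; after: 11.0. That's 1.5 units further apart.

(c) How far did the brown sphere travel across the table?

2.9

From (3.8, 1.8) to (1.6, 3.7), the brown sphere covered √(2.2² + 1.9²) ≈ 2.9 units.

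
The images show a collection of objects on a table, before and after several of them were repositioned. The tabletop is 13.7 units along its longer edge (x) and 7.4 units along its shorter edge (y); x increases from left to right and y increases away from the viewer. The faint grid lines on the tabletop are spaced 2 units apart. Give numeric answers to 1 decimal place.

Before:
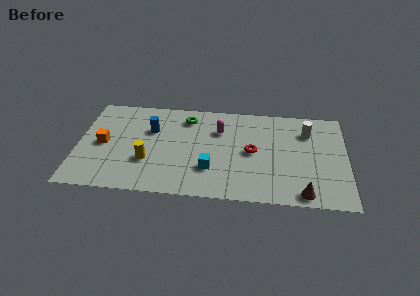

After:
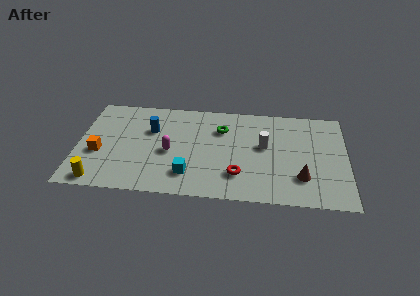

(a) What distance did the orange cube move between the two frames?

0.7

The orange cube moved from about (1.3, 3.6) to (1.1, 2.9), a distance of √(0.2² + 0.7²) ≈ 0.7.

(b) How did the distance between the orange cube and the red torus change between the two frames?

-0.4

Before: roughly 7.6 units apart; after: 7.2. That's 0.4 units closer together.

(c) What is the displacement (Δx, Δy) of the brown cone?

(-0.1, 1.2)

The brown cone was at about (11.5, 0.8) and moved to about (11.4, 2.0).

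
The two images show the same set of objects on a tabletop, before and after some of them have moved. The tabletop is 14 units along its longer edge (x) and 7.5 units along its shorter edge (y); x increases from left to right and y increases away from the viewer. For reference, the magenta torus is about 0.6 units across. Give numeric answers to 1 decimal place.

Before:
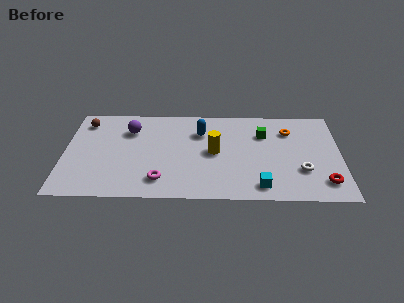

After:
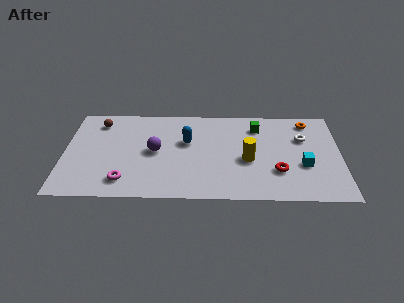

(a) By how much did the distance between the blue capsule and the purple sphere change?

-1.8

Before: roughly 3.6 units apart; after: 1.8. That's 1.8 units closer together.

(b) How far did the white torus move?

2.6

From (12.0, 2.4) to (12.1, 5.0), the white torus covered √(0.1² + 2.6²) ≈ 2.6 units.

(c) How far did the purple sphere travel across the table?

2.1

From (3.3, 5.5) to (4.6, 3.8), the purple sphere covered √(1.3² + 1.7²) ≈ 2.1 units.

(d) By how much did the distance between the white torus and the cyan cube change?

-0.3

The distance was about 2.5 in the first image and 2.2 in the second, so they moved 0.3 units closer together.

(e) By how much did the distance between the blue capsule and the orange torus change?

+2.0

Before: roughly 4.5 units apart; after: 6.5. That's 2.0 units further apart.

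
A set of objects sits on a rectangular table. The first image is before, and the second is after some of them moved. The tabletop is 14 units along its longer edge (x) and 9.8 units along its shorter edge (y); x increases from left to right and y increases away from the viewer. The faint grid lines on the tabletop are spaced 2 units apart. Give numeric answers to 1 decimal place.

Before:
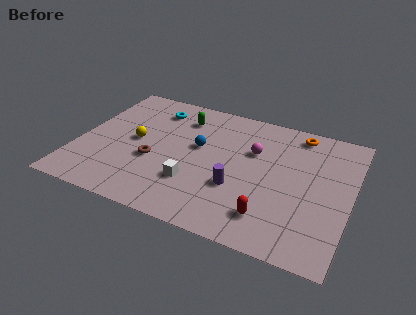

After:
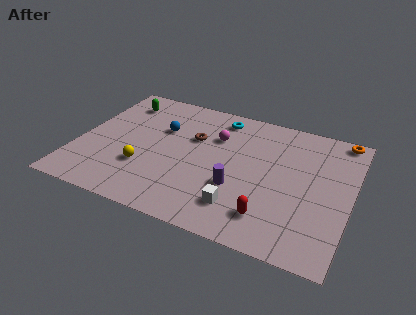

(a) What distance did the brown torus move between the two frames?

3.1

The brown torus was near (4.0, 3.8) before and (5.8, 6.3) after, so it travelled √(1.8² + 2.5²) ≈ 3.1 units.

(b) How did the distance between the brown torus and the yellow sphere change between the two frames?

+2.3

They were about 1.6 units apart before and 3.9 after — 2.3 units further apart.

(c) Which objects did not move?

the red capsule and the purple cylinder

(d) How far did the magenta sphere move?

2.0

The magenta sphere moved from about (8.9, 6.4) to (6.9, 6.8), a distance of √(2.0² + 0.4²) ≈ 2.0.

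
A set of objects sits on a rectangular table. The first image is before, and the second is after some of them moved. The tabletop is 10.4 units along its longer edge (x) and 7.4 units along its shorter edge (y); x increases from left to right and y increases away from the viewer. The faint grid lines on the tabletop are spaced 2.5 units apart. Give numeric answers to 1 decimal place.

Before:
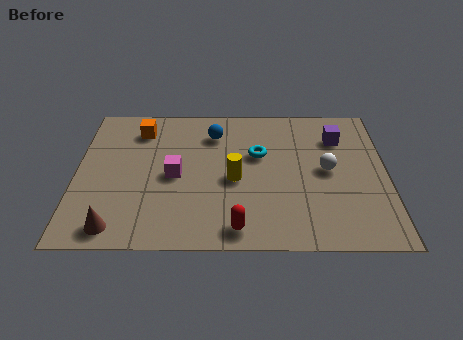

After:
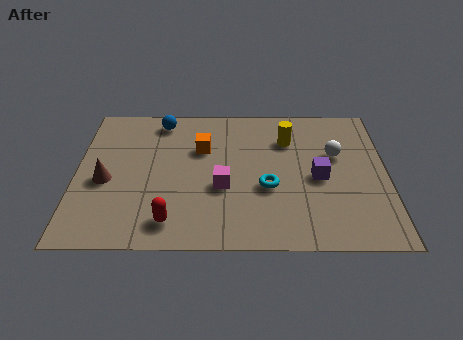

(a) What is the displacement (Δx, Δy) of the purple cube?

(-0.7, -2.1)

From the two frames, the purple cube sits at roughly (8.8, 5.5) before and (8.1, 3.4) after.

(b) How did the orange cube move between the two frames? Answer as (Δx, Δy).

(2.1, -1.0)

From the two frames, the orange cube sits at roughly (2.1, 5.9) before and (4.2, 4.9) after.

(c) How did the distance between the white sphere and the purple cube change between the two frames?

-0.4

Before: roughly 1.7 units apart; after: 1.3. That's 0.4 units closer together.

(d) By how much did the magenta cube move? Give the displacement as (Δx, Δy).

(1.6, -0.6)

The magenta cube started near (3.3, 3.5) and ended near (4.9, 2.9).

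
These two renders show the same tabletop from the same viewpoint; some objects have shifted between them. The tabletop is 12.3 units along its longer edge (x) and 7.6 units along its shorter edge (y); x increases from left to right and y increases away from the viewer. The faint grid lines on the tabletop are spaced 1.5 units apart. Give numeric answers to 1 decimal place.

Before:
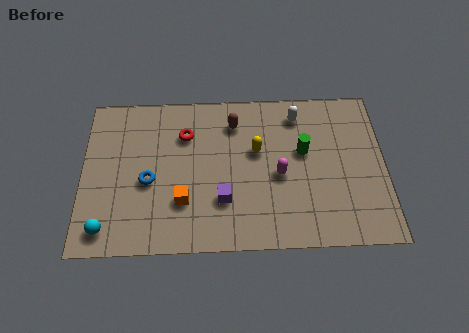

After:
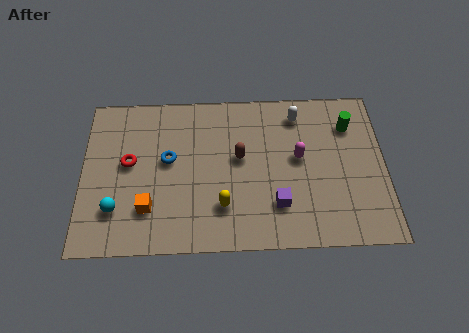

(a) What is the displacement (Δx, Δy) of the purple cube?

(2.2, -0.3)

The purple cube started near (5.7, 2.3) and ended near (7.9, 2.0).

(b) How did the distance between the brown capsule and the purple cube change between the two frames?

-1.0

The distance was about 3.7 in the first image and 2.7 in the second, so they moved 1.0 units closer together.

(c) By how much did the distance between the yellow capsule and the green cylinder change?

+4.5

They were about 1.9 units apart before and 6.4 after — 4.5 units further apart.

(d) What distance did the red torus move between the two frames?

2.6

The red torus was near (4.2, 5.5) before and (1.9, 4.2) after, so it travelled √(2.3² + 1.3²) ≈ 2.6 units.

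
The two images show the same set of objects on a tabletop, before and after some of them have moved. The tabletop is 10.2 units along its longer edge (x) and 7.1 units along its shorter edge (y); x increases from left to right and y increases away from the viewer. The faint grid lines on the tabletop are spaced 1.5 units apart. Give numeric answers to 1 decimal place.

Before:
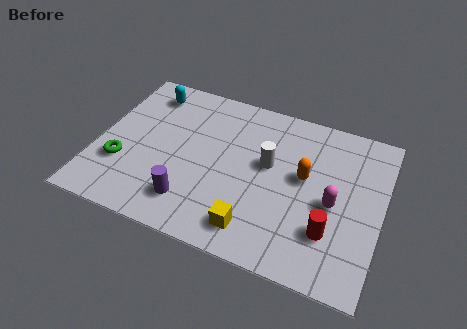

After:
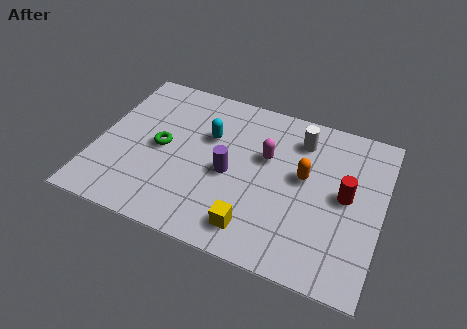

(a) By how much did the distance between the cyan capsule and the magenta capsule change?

-5.4

They were about 7.5 units apart before and 2.1 after — 5.4 units closer together.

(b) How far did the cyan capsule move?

2.7

The cyan capsule was near (1.5, 5.9) before and (3.9, 4.6) after, so it travelled √(2.4² + 1.3²) ≈ 2.7 units.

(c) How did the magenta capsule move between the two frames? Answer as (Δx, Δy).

(-2.5, 1.2)

The magenta capsule was at about (8.5, 3.2) and moved to about (6.0, 4.4).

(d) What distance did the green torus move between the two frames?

1.8

The green torus moved from about (1.0, 2.3) to (2.3, 3.5), a distance of √(1.3² + 1.2²) ≈ 1.8.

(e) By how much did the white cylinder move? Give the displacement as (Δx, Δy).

(1.0, 1.5)

The white cylinder started near (6.1, 4.1) and ended near (7.1, 5.6).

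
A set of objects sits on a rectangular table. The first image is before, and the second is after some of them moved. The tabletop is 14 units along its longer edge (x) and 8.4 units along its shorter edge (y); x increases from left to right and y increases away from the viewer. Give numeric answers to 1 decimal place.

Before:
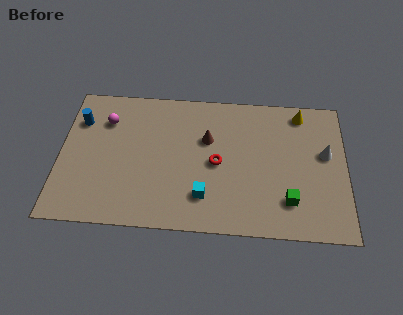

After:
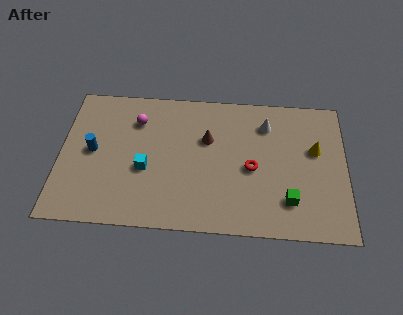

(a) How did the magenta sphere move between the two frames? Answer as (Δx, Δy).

(1.5, 0.1)

The magenta sphere was at about (2.2, 6.2) and moved to about (3.7, 6.3).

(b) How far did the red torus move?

1.7

The red torus was near (7.7, 4.0) before and (9.4, 3.8) after, so it travelled √(1.7² + 0.2²) ≈ 1.7 units.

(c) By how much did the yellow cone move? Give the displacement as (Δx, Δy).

(0.7, -2.2)

From the two frames, the yellow cone sits at roughly (11.8, 7.3) before and (12.5, 5.1) after.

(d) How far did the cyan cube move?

3.2

From (7.1, 2.0) to (4.2, 3.4), the cyan cube covered √(2.9² + 1.4²) ≈ 3.2 units.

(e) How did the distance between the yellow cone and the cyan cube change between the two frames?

+1.4

Before: roughly 7.1 units apart; after: 8.5. That's 1.4 units further apart.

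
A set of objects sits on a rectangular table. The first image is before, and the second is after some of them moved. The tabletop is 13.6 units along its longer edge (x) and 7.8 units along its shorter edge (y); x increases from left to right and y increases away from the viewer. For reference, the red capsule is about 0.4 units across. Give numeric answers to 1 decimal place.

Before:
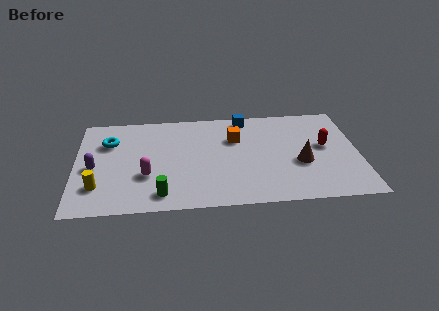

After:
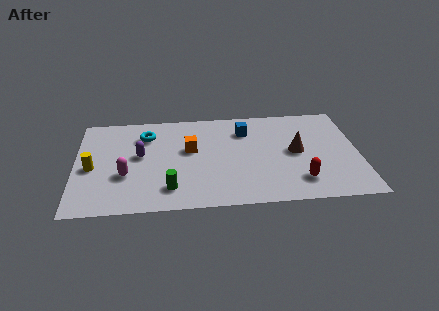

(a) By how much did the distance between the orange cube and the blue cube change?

+1.3

The distance was about 1.7 in the first image and 3.0 in the second, so they moved 1.3 units further apart.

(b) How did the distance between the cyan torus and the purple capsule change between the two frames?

-0.5

The distance was about 2.1 in the first image and 1.6 in the second, so they moved 0.5 units closer together.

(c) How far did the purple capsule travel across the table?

2.3

The purple capsule was near (0.9, 3.5) before and (3.1, 4.3) after, so it travelled √(2.2² + 0.8²) ≈ 2.3 units.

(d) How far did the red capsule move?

2.9

The red capsule was near (12.0, 4.3) before and (10.7, 1.7) after, so it travelled √(1.3² + 2.6²) ≈ 2.9 units.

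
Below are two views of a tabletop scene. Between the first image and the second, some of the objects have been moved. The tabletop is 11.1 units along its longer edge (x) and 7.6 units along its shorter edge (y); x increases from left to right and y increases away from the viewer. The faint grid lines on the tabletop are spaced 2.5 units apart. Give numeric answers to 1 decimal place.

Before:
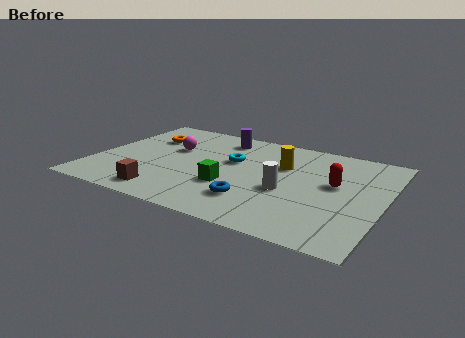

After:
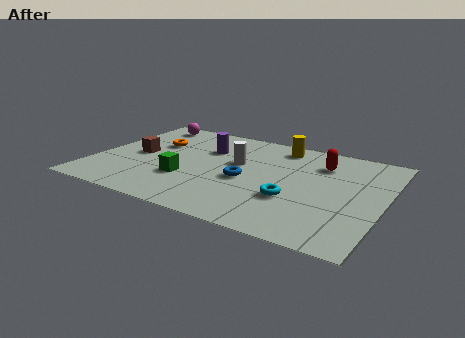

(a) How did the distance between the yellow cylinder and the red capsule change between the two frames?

-0.3

Before: roughly 2.2 units apart; after: 1.9. That's 0.3 units closer together.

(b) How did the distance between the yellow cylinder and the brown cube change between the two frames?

+0.3

They were about 5.6 units apart before and 5.9 after — 0.3 units further apart.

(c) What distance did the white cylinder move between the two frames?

2.5

The white cylinder was near (7.5, 3.1) before and (5.4, 4.5) after, so it travelled √(2.1² + 1.4²) ≈ 2.5 units.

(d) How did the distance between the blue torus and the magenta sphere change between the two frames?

+1.0

Before: roughly 4.6 units apart; after: 5.6. That's 1.0 units further apart.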